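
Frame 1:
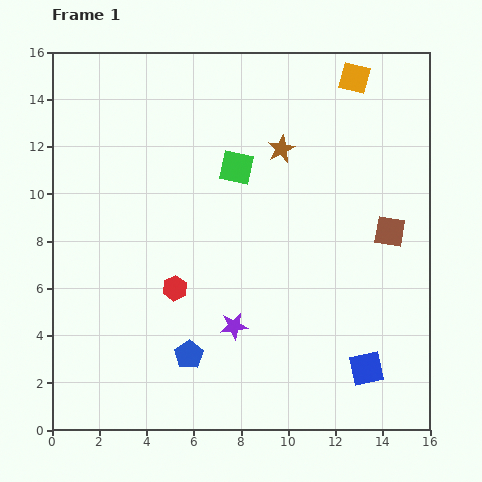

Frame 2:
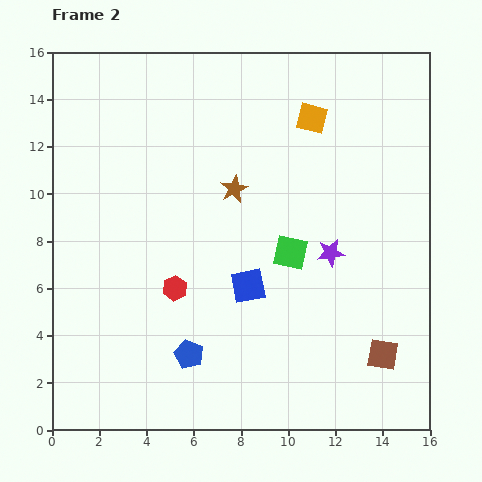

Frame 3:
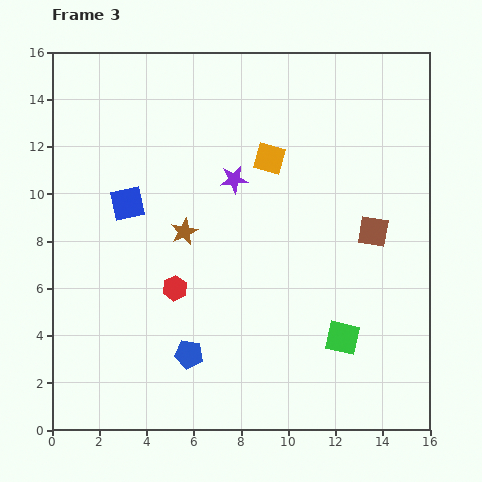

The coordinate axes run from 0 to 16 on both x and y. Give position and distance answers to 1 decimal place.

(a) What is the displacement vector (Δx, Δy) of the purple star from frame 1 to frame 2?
(4.1, 3.1)

The purple star was at (7.7, 4.4) in frame 1 and (11.8, 7.5) in frame 2.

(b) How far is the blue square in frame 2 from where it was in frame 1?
6.1

The blue square moved from (13.3, 2.6) to (8.3, 6.1), a distance of √(5.0² + 3.5²) ≈ 6.1.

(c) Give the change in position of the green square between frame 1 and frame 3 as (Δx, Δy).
(4.5, -7.2)

The green square was at (7.8, 11.1) in frame 1 and (12.3, 3.9) in frame 3.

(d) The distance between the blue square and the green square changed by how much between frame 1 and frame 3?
+0.6

Distance in frame 1: 10.1. Distance in frame 3: 10.7.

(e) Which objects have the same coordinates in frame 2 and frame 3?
the blue pentagon, the red hexagon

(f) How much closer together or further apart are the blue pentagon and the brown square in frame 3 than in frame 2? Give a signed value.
+1.2

Distance in frame 2: 8.2. Distance in frame 3: 9.4.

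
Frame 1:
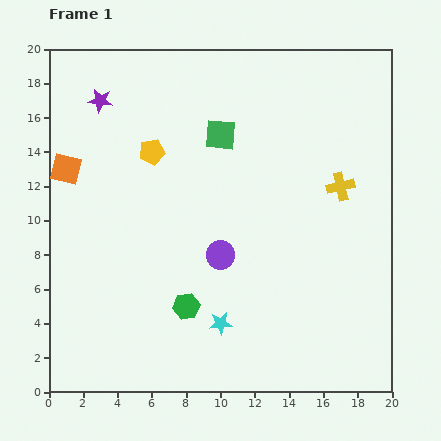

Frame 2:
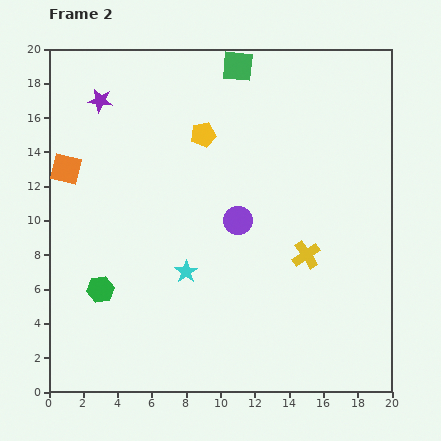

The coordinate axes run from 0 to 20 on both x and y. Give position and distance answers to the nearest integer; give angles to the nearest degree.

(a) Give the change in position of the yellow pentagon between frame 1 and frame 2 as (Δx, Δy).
(3, 1)

The yellow pentagon was at (6, 14) in frame 1 and (9, 15) in frame 2.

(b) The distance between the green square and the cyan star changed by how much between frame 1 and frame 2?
+1

Distance in frame 1: 11. Distance in frame 2: 12.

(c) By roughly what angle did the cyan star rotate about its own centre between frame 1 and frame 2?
30° counter-clockwise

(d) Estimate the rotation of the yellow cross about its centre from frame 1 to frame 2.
21° counter-clockwise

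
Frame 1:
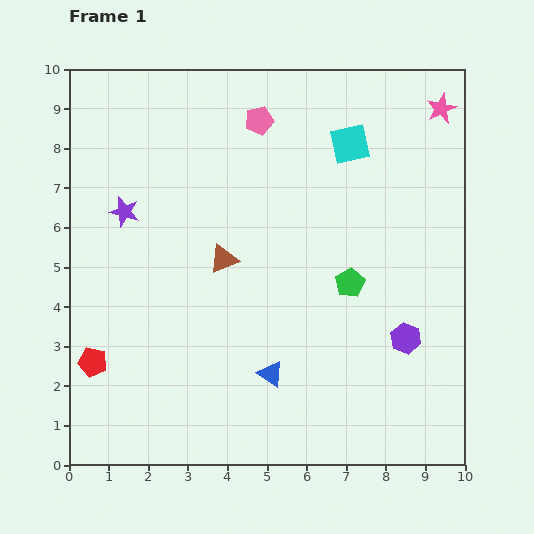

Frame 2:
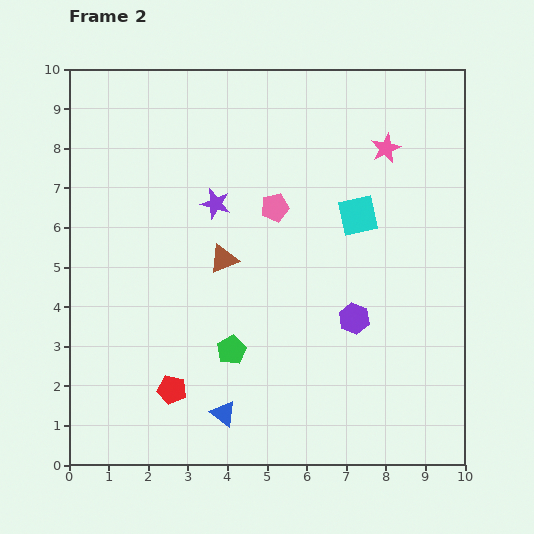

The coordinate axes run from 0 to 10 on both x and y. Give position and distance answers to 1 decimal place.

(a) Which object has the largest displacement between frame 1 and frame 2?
the green pentagon

(moved 3.4; next 2.3)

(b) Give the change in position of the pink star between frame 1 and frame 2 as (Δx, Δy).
(-1.4, -1.0)

The pink star was at (9.4, 9.0) in frame 1 and (8.0, 8.0) in frame 2.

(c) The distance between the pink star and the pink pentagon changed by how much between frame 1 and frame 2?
-1.4

Distance in frame 1: 4.6. Distance in frame 2: 3.2.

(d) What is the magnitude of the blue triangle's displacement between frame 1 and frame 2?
1.6

The blue triangle moved from (5.1, 2.3) to (3.9, 1.3), a distance of √(1.2² + 1.0²) ≈ 1.6.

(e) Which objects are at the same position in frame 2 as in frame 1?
the brown triangle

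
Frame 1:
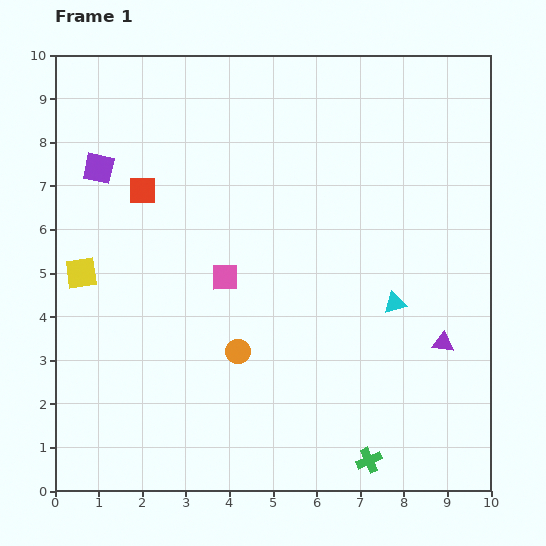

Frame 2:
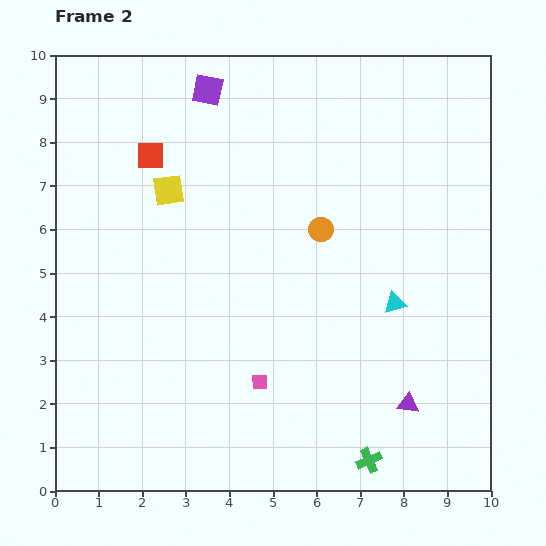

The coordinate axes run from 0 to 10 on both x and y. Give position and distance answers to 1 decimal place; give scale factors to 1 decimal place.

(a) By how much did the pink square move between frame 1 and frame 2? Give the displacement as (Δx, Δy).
(0.8, -2.4)

The pink square was at (3.9, 4.9) in frame 1 and (4.7, 2.5) in frame 2.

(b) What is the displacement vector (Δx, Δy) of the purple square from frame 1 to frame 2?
(2.5, 1.8)

The purple square was at (1.0, 7.4) in frame 1 and (3.5, 9.2) in frame 2.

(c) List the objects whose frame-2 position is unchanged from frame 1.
the cyan triangle, the green cross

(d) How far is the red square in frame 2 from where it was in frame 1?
0.8

The red square moved from (2.0, 6.9) to (2.2, 7.7), a distance of √(0.2² + 0.8²) ≈ 0.8.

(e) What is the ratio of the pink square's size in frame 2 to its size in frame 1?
0.6×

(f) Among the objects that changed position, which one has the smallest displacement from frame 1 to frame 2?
the red square

(moved 0.8)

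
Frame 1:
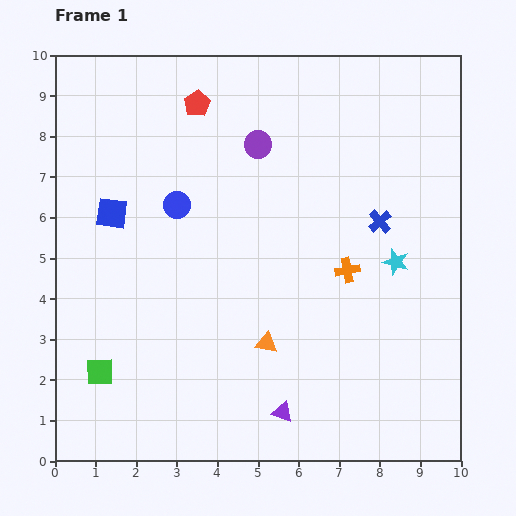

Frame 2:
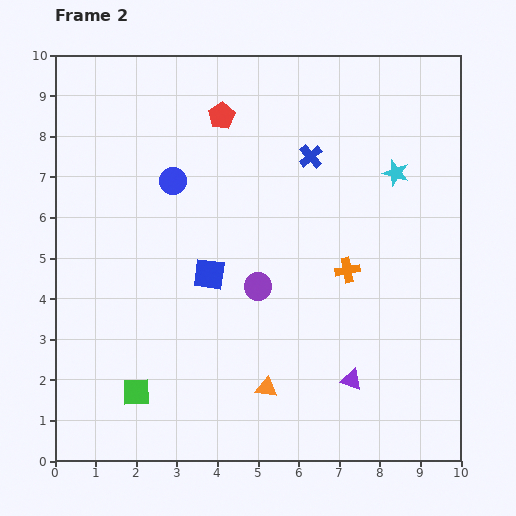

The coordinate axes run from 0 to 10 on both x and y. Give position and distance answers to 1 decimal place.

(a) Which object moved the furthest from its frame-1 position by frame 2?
the purple circle

(moved 3.5; next 2.8)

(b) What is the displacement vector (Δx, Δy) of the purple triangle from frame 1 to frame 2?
(1.7, 0.8)

The purple triangle was at (5.6, 1.2) in frame 1 and (7.3, 2.0) in frame 2.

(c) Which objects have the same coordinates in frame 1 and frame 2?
the orange cross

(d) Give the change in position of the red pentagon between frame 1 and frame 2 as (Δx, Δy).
(0.6, -0.3)

The red pentagon was at (3.5, 8.8) in frame 1 and (4.1, 8.5) in frame 2.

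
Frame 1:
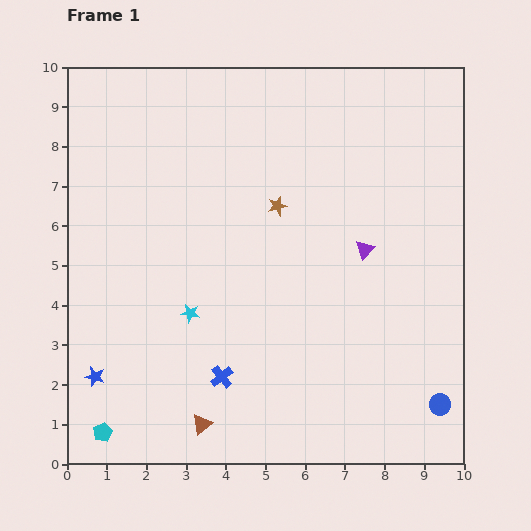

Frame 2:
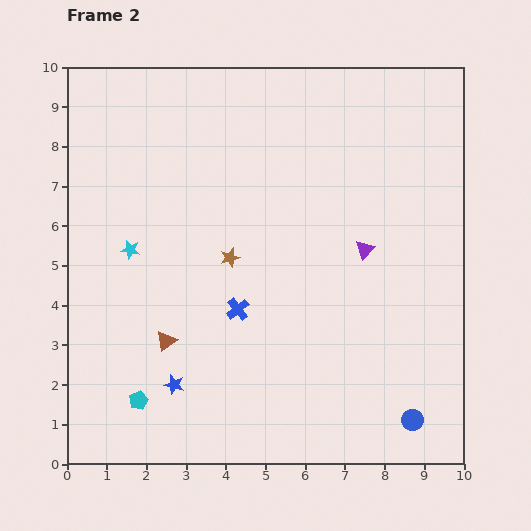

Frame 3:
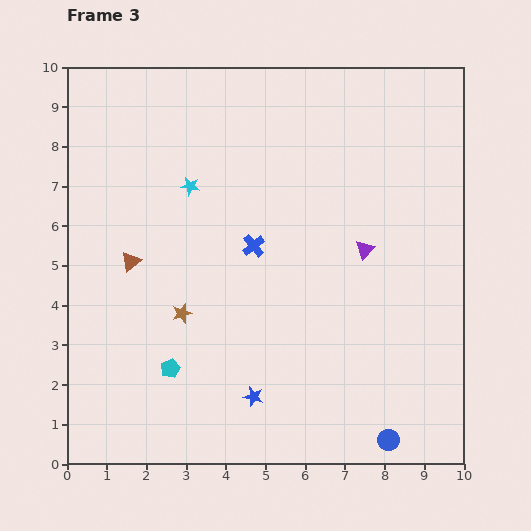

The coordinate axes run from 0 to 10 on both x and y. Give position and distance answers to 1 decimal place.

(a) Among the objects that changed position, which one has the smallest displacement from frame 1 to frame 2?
the blue circle

(moved 0.8)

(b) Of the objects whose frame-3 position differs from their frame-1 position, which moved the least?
the blue circle

(moved 1.6)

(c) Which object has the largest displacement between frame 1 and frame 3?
the brown triangle

(moved 4.5; next 4.0)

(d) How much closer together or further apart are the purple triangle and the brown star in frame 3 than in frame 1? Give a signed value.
+2.4

Distance in frame 1: 2.5. Distance in frame 3: 4.9.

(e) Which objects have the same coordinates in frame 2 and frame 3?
the purple triangle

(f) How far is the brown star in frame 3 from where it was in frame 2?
1.8

The brown star moved from (4.1, 5.2) to (2.9, 3.8), a distance of √(1.2² + 1.4²) ≈ 1.8.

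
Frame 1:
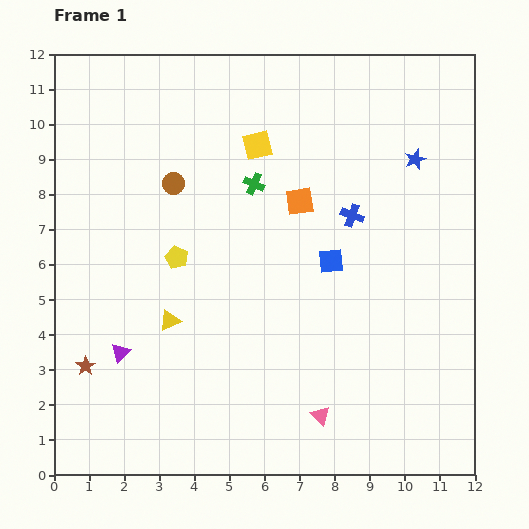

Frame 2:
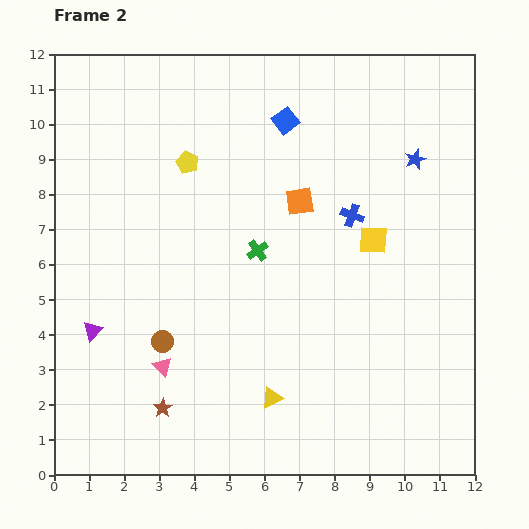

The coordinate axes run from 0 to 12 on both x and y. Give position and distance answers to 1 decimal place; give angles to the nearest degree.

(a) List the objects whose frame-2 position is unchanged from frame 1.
the blue star, the orange square, the blue cross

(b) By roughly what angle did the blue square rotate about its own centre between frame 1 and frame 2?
32° counter-clockwise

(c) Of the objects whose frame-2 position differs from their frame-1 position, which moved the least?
the purple triangle

(moved 1.0)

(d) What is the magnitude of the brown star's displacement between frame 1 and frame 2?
2.5

The brown star moved from (0.9, 3.1) to (3.1, 1.9), a distance of √(2.2² + 1.2²) ≈ 2.5.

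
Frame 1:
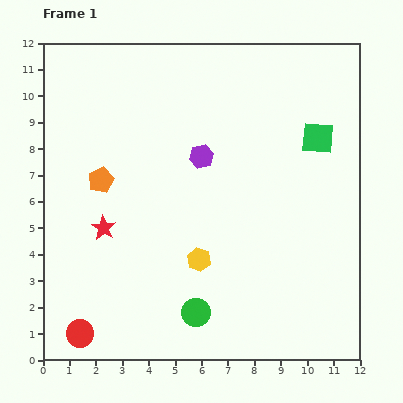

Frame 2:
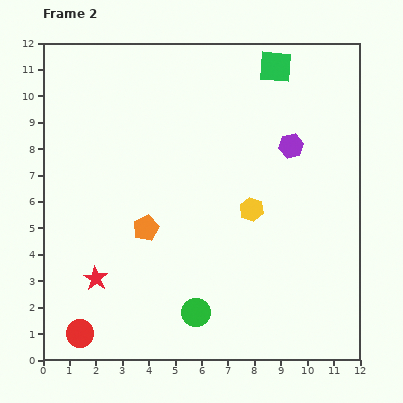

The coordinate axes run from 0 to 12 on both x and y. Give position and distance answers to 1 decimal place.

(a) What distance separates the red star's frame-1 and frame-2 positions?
1.9

The red star moved from (2.3, 5.0) to (2.0, 3.1), a distance of √(0.3² + 1.9²) ≈ 1.9.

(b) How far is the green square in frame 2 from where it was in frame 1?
3.1

The green square moved from (10.4, 8.4) to (8.8, 11.1), a distance of √(1.6² + 2.7²) ≈ 3.1.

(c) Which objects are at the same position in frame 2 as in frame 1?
the green circle, the red circle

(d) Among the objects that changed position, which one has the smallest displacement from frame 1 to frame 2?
the red star

(moved 1.9)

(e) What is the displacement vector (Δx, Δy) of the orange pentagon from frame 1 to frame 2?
(1.7, -1.8)

The orange pentagon was at (2.2, 6.8) in frame 1 and (3.9, 5.0) in frame 2.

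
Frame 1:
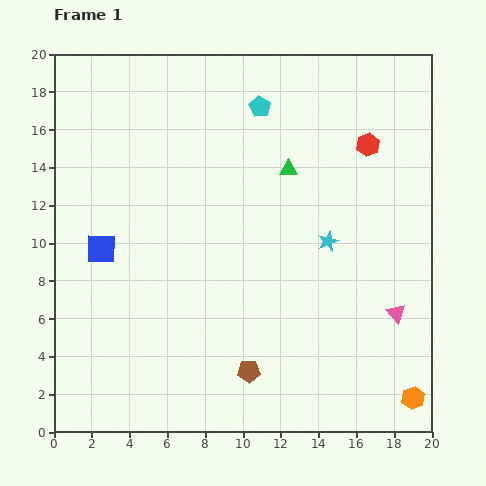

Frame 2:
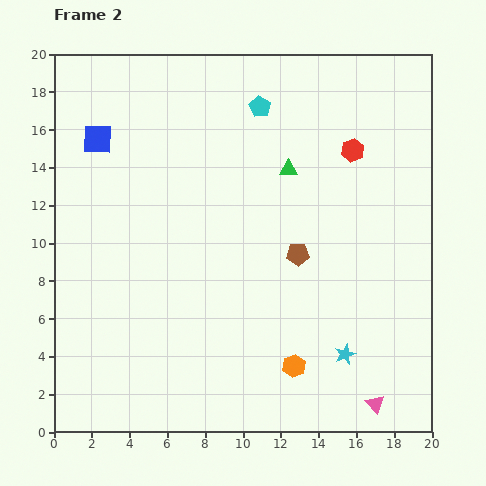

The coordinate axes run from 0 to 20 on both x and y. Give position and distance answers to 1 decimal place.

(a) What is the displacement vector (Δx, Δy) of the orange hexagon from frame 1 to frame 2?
(-6.3, 1.7)

The orange hexagon was at (19.0, 1.8) in frame 1 and (12.7, 3.5) in frame 2.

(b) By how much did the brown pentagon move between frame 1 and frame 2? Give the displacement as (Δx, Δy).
(2.6, 6.2)

The brown pentagon was at (10.3, 3.2) in frame 1 and (12.9, 9.4) in frame 2.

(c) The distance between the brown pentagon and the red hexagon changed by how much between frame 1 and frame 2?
-7.4

Distance in frame 1: 13.6. Distance in frame 2: 6.2.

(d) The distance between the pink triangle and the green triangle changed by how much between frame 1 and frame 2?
+3.7

Distance in frame 1: 9.5. Distance in frame 2: 13.2.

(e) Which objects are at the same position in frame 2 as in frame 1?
the green triangle, the cyan pentagon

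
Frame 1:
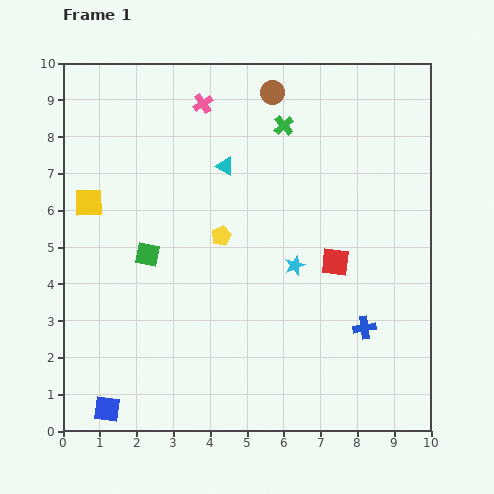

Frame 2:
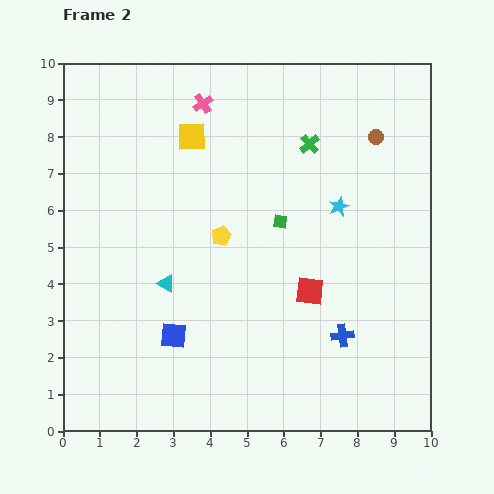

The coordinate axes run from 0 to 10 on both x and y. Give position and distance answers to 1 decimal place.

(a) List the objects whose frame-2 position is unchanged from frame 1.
the yellow pentagon, the pink cross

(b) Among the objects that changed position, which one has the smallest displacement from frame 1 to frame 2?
the blue cross

(moved 0.6)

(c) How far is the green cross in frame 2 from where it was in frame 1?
0.9

The green cross moved from (6.0, 8.3) to (6.7, 7.8), a distance of √(0.7² + 0.5²) ≈ 0.9.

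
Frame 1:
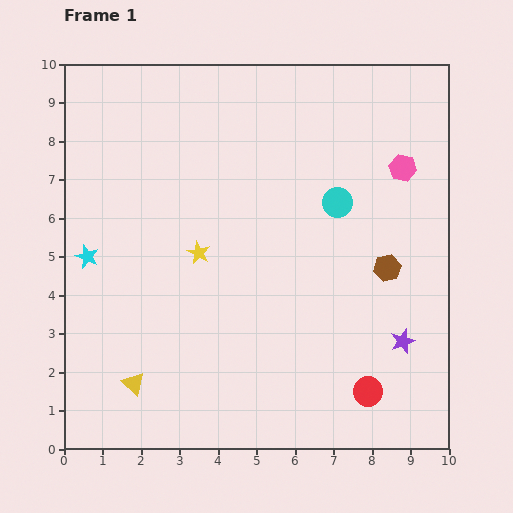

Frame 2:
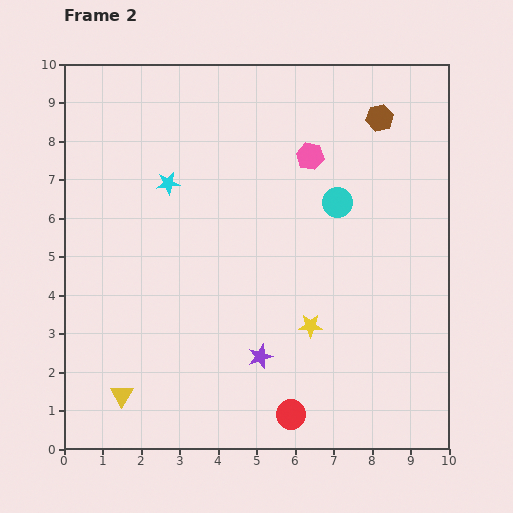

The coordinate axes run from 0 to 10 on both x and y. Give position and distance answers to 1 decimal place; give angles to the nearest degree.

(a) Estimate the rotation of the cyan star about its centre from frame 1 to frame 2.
29° counter-clockwise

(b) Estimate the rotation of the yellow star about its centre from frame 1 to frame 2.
26° counter-clockwise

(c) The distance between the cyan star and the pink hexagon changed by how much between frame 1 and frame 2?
-4.7

Distance in frame 1: 8.5. Distance in frame 2: 3.8.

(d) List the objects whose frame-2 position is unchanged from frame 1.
the cyan circle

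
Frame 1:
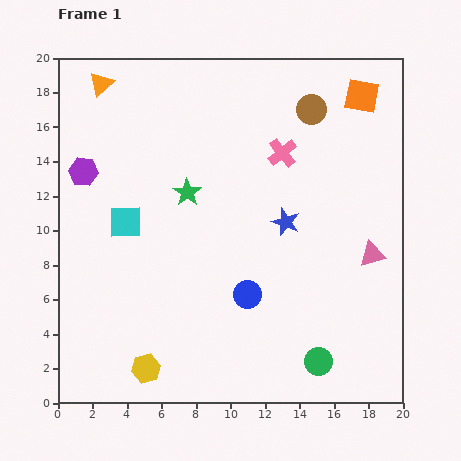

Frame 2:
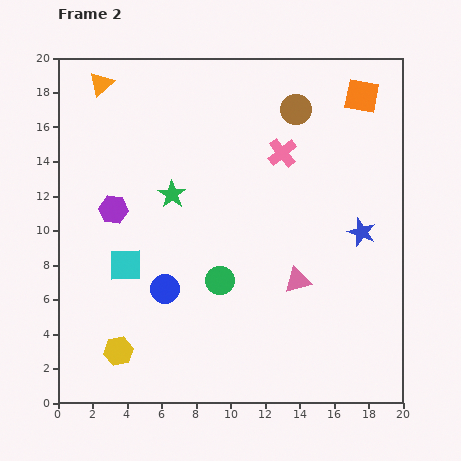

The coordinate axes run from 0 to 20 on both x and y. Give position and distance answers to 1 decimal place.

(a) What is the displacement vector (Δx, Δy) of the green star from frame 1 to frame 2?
(-0.9, -0.1)

The green star was at (7.5, 12.2) in frame 1 and (6.6, 12.1) in frame 2.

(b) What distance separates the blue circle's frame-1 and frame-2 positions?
4.8

The blue circle moved from (11.0, 6.3) to (6.2, 6.6), a distance of √(4.8² + 0.3²) ≈ 4.8.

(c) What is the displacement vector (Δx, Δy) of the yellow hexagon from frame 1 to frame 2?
(-1.6, 1.0)

The yellow hexagon was at (5.1, 2.0) in frame 1 and (3.5, 3.0) in frame 2.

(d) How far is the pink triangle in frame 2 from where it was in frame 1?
4.6

The pink triangle moved from (18.2, 8.6) to (13.9, 7.1), a distance of √(4.3² + 1.5²) ≈ 4.6.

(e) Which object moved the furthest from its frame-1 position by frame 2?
the green circle

(moved 7.4; next 4.8)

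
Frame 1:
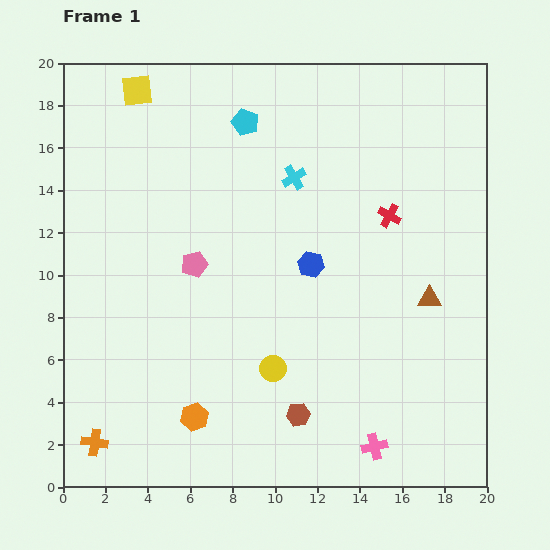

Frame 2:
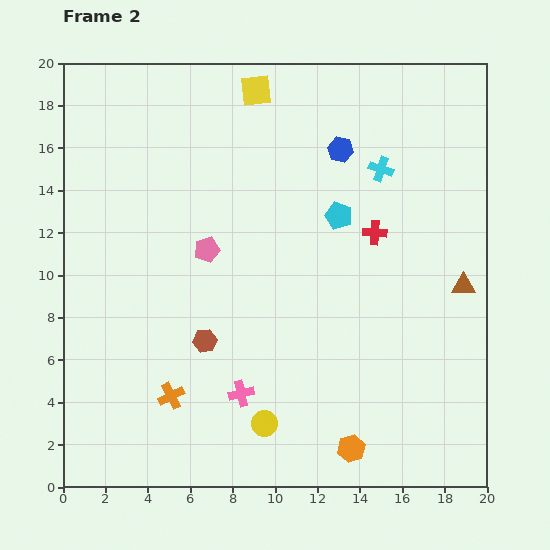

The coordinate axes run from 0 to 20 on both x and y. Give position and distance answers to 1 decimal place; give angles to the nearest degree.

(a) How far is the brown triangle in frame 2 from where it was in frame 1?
1.7

The brown triangle moved from (17.3, 8.9) to (18.9, 9.5), a distance of √(1.6² + 0.6²) ≈ 1.7.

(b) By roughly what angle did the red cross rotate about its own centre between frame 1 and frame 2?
25° counter-clockwise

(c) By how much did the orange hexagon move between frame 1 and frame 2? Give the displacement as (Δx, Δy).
(7.4, -1.5)

The orange hexagon was at (6.2, 3.3) in frame 1 and (13.6, 1.8) in frame 2.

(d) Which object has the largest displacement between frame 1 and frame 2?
the orange hexagon

(moved 7.6; next 6.8)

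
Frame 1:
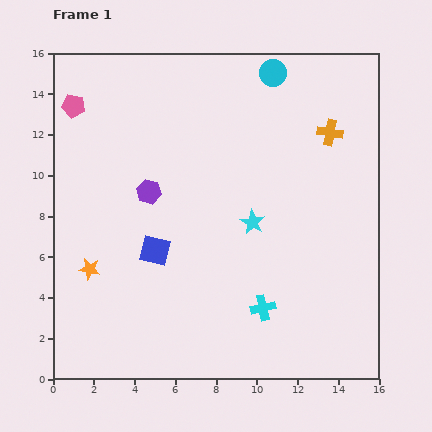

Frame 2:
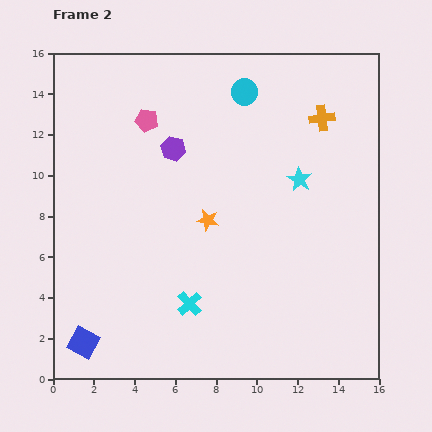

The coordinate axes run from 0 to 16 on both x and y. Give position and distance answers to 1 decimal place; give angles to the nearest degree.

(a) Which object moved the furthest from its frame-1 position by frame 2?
the orange star

(moved 6.3; next 5.7)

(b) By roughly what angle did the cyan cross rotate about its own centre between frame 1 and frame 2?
29° counter-clockwise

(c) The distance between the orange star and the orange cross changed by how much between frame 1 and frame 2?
-6.1

Distance in frame 1: 13.6. Distance in frame 2: 7.5.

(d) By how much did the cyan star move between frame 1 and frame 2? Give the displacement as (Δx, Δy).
(2.3, 2.1)

The cyan star was at (9.8, 7.7) in frame 1 and (12.1, 9.8) in frame 2.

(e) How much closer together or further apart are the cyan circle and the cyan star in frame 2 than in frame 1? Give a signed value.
-2.3

Distance in frame 1: 7.4. Distance in frame 2: 5.1.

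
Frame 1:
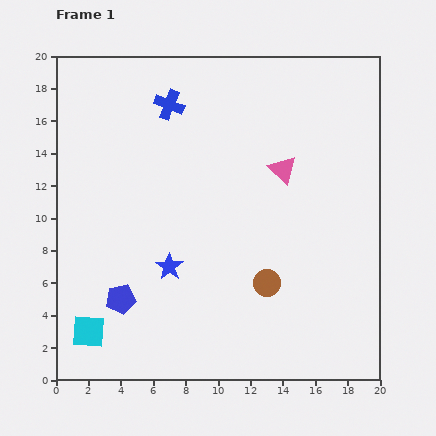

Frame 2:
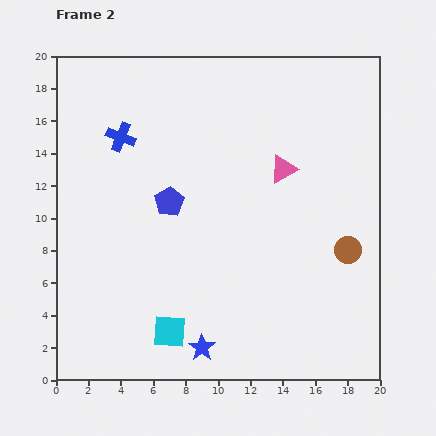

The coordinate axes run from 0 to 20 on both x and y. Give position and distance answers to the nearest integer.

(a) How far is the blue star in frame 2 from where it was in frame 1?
5

The blue star moved from (7, 7) to (9, 2), a distance of √(2² + 5²) ≈ 5.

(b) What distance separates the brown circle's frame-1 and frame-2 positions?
5

The brown circle moved from (13, 6) to (18, 8), a distance of √(5² + 2²) ≈ 5.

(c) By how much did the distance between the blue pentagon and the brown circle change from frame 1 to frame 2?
+2

Distance in frame 1: 9. Distance in frame 2: 11.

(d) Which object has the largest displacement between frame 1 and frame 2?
the blue pentagon

(moved 7; next 5)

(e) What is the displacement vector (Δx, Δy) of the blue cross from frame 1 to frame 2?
(-3, -2)

The blue cross was at (7, 17) in frame 1 and (4, 15) in frame 2.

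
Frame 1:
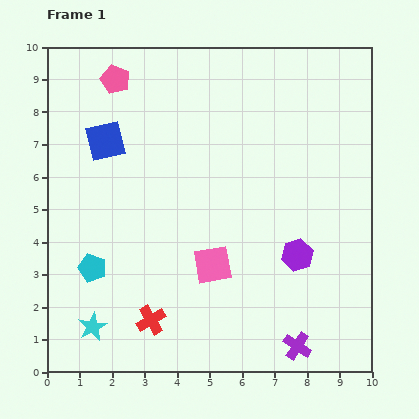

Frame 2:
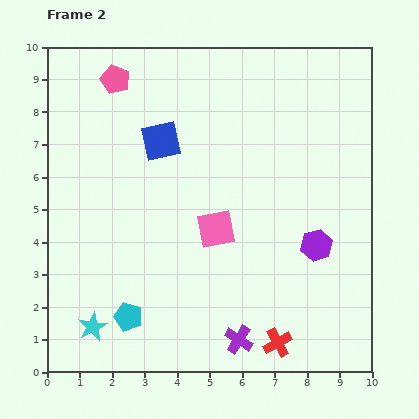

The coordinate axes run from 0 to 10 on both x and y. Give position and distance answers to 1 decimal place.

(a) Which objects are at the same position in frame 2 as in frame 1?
the cyan star, the pink pentagon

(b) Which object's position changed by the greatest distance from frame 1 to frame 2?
the red cross

(moved 4.0; next 1.9)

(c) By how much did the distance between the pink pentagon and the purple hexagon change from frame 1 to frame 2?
+0.2

Distance in frame 1: 7.8. Distance in frame 2: 8.0.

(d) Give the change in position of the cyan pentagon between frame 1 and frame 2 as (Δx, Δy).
(1.1, -1.5)

The cyan pentagon was at (1.4, 3.2) in frame 1 and (2.5, 1.7) in frame 2.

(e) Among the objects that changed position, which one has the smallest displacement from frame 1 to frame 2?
the purple hexagon

(moved 0.7)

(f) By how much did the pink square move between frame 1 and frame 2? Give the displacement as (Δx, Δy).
(0.1, 1.1)

The pink square was at (5.1, 3.3) in frame 1 and (5.2, 4.4) in frame 2.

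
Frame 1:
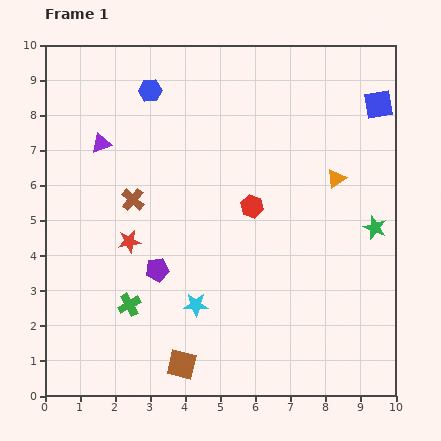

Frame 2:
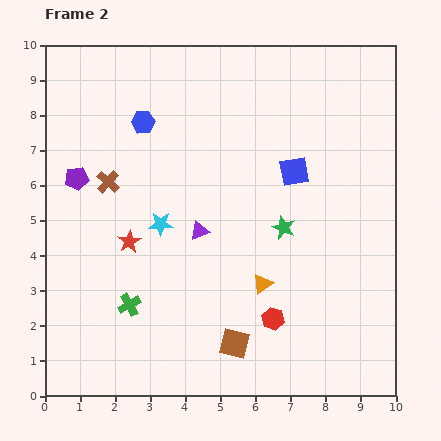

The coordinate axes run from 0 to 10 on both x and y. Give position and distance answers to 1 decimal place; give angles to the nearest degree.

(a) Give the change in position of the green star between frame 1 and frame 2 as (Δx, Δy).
(-2.6, 0.0)

The green star was at (9.4, 4.8) in frame 1 and (6.8, 4.8) in frame 2.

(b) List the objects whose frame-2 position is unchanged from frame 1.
the green cross, the red star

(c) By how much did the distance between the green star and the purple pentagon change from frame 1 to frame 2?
-0.2

Distance in frame 1: 6.3. Distance in frame 2: 6.1.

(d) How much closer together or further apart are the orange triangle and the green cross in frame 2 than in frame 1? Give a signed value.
-3.1

Distance in frame 1: 6.9. Distance in frame 2: 3.8.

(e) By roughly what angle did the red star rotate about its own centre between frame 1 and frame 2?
22° counter-clockwise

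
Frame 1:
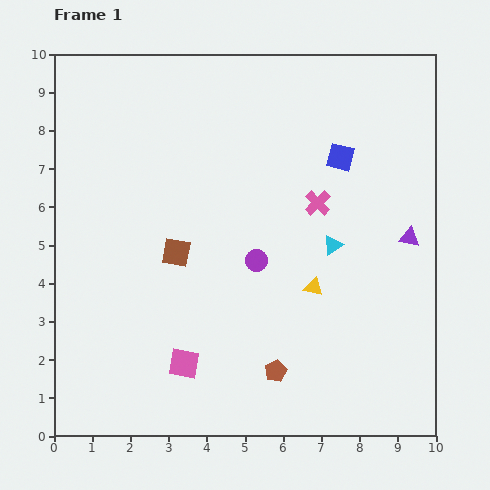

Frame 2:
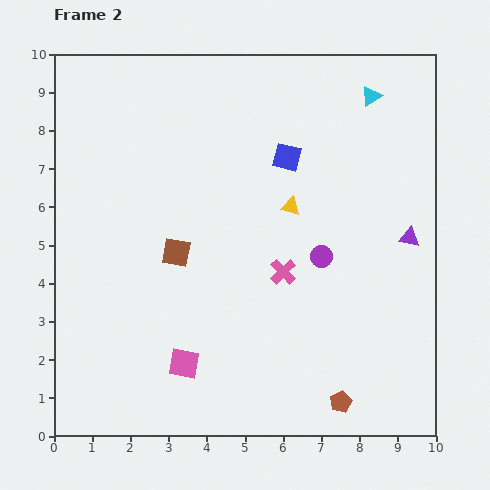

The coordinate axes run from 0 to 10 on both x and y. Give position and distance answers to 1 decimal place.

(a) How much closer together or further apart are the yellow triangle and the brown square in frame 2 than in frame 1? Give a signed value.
-0.5

Distance in frame 1: 3.7. Distance in frame 2: 3.2.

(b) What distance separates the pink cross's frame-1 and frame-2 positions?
2.0

The pink cross moved from (6.9, 6.1) to (6.0, 4.3), a distance of √(0.9² + 1.8²) ≈ 2.0.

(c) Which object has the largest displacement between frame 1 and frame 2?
the cyan triangle

(moved 4.0; next 2.2)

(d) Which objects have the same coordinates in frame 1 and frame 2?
the pink square, the purple triangle, the brown square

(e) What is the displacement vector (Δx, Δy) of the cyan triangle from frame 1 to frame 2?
(1.0, 3.9)

The cyan triangle was at (7.3, 5.0) in frame 1 and (8.3, 8.9) in frame 2.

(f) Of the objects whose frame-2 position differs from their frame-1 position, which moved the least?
the blue square

(moved 1.4)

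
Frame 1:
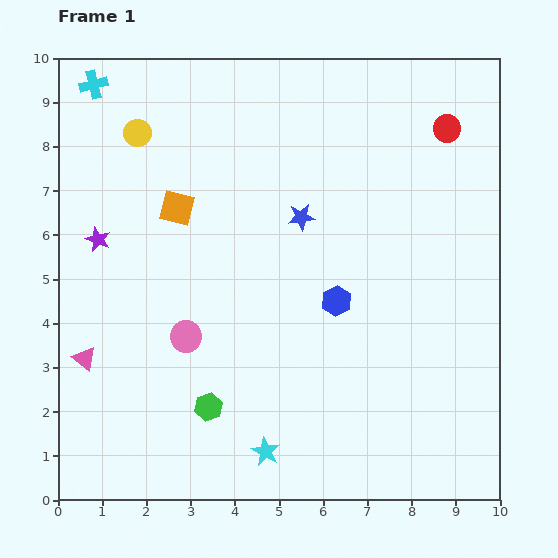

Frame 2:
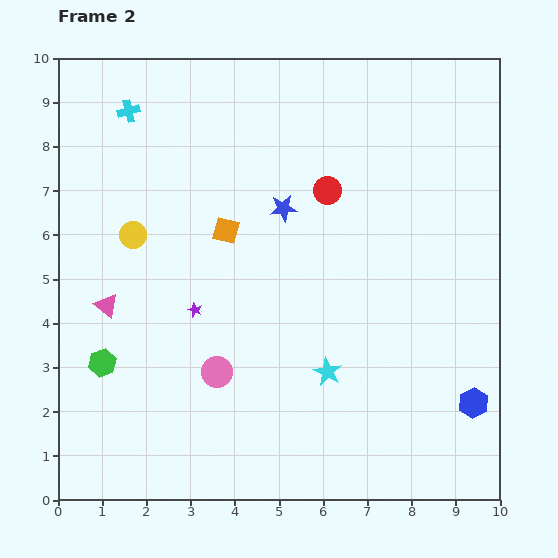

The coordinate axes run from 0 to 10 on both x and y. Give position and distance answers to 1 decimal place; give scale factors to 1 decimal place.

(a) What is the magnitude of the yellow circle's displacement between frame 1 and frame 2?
2.3

The yellow circle moved from (1.8, 8.3) to (1.7, 6.0), a distance of √(0.1² + 2.3²) ≈ 2.3.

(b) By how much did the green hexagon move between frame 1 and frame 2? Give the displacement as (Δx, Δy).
(-2.4, 1.0)

The green hexagon was at (3.4, 2.1) in frame 1 and (1.0, 3.1) in frame 2.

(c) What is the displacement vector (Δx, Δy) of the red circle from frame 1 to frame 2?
(-2.7, -1.4)

The red circle was at (8.8, 8.4) in frame 1 and (6.1, 7.0) in frame 2.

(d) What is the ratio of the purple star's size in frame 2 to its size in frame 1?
0.6×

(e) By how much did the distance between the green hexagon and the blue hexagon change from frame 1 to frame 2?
+4.6

Distance in frame 1: 3.8. Distance in frame 2: 8.4.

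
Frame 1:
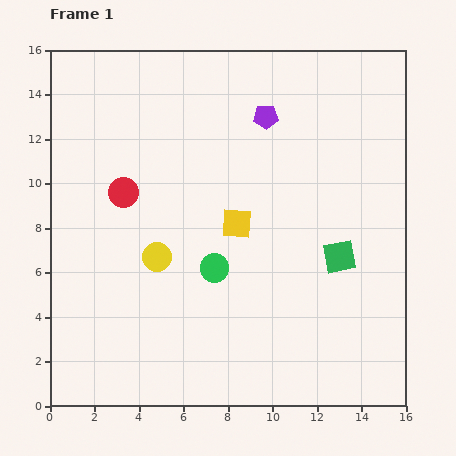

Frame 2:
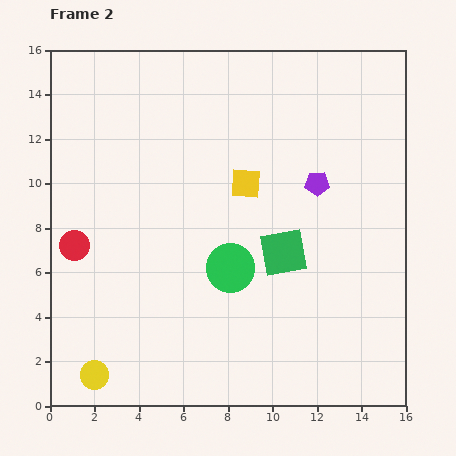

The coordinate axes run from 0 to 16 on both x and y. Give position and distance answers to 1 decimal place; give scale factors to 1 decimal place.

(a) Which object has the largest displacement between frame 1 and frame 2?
the yellow circle

(moved 6.0; next 3.8)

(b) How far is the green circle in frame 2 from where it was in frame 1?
0.7

The green circle moved from (7.4, 6.2) to (8.1, 6.2), a distance of √(0.7² + 0.0²) ≈ 0.7.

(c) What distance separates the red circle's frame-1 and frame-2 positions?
3.3

The red circle moved from (3.3, 9.6) to (1.1, 7.2), a distance of √(2.2² + 2.4²) ≈ 3.3.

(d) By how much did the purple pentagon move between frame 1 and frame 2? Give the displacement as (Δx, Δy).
(2.3, -3.0)

The purple pentagon was at (9.7, 13.0) in frame 1 and (12.0, 10.0) in frame 2.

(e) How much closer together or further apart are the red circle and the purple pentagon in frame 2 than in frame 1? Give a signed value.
+4.1

Distance in frame 1: 7.2. Distance in frame 2: 11.3.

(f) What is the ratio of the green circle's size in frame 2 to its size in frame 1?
1.7×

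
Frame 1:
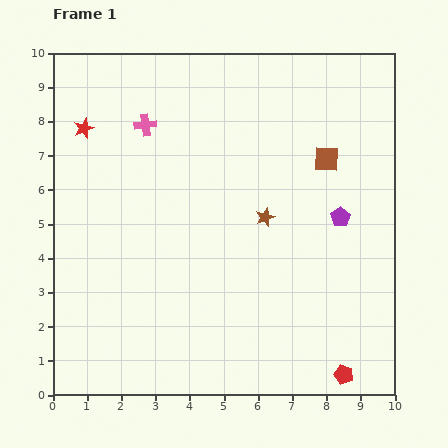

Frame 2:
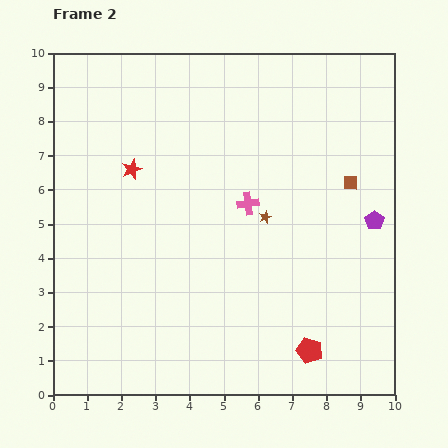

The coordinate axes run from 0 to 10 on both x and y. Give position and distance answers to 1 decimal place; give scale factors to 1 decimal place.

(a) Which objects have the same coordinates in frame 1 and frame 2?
the brown star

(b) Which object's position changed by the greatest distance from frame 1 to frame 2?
the pink cross

(moved 3.8; next 1.8)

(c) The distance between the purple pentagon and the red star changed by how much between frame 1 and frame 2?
-0.6

Distance in frame 1: 7.9. Distance in frame 2: 7.3.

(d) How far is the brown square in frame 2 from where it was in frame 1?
1.0

The brown square moved from (8.0, 6.9) to (8.7, 6.2), a distance of √(0.7² + 0.7²) ≈ 1.0.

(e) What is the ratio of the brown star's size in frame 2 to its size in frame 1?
0.6×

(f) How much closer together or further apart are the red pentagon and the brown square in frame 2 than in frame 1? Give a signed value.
-1.3

Distance in frame 1: 6.3. Distance in frame 2: 5.0.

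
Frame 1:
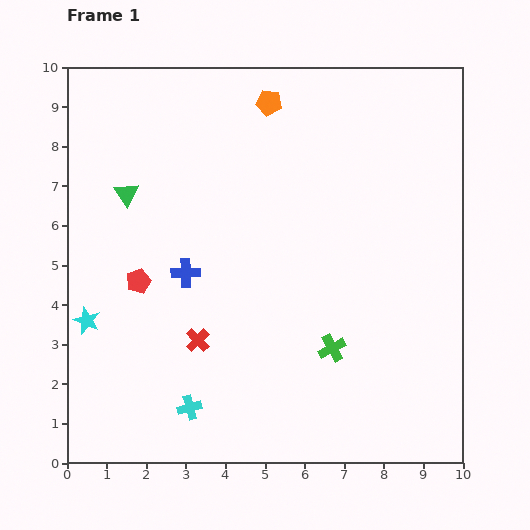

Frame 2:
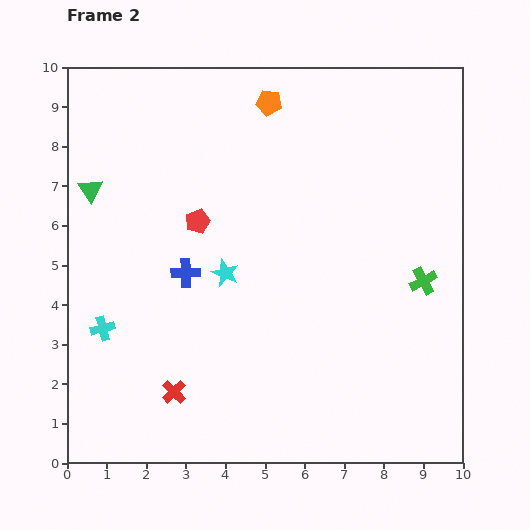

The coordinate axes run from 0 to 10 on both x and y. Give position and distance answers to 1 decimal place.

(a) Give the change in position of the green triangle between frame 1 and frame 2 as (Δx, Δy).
(-0.9, 0.1)

The green triangle was at (1.5, 6.8) in frame 1 and (0.6, 6.9) in frame 2.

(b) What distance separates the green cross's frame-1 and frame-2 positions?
2.9

The green cross moved from (6.7, 2.9) to (9.0, 4.6), a distance of √(2.3² + 1.7²) ≈ 2.9.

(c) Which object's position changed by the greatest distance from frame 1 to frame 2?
the cyan star

(moved 3.7; next 3.0)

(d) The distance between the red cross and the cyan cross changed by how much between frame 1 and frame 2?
+0.7

Distance in frame 1: 1.7. Distance in frame 2: 2.4.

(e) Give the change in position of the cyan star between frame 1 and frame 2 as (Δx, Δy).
(3.5, 1.2)

The cyan star was at (0.5, 3.6) in frame 1 and (4.0, 4.8) in frame 2.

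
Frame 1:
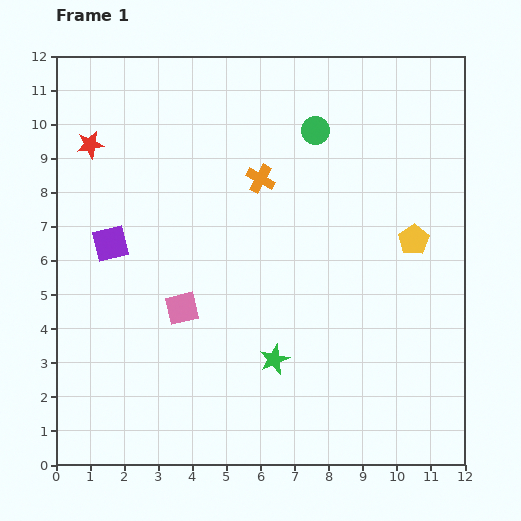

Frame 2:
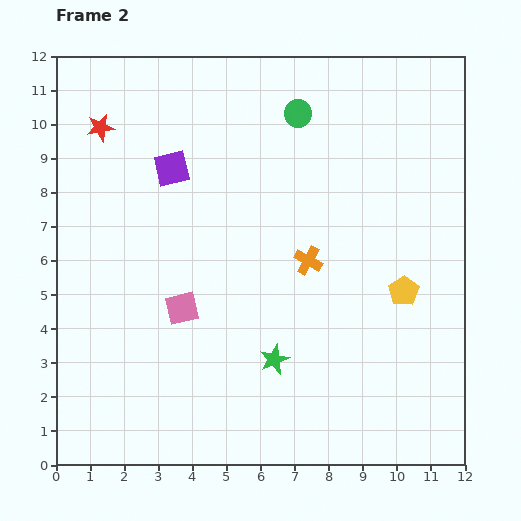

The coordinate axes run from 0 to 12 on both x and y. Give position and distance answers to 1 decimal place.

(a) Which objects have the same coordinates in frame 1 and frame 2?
the pink square, the green star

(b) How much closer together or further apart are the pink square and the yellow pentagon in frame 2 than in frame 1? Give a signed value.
-0.6

Distance in frame 1: 7.1. Distance in frame 2: 6.5.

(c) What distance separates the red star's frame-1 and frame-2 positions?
0.6

The red star moved from (1.0, 9.4) to (1.3, 9.9), a distance of √(0.3² + 0.5²) ≈ 0.6.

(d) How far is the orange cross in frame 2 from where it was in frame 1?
2.8

The orange cross moved from (6.0, 8.4) to (7.4, 6.0), a distance of √(1.4² + 2.4²) ≈ 2.8.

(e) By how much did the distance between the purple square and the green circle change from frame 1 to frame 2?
-2.8

Distance in frame 1: 6.8. Distance in frame 2: 4.0.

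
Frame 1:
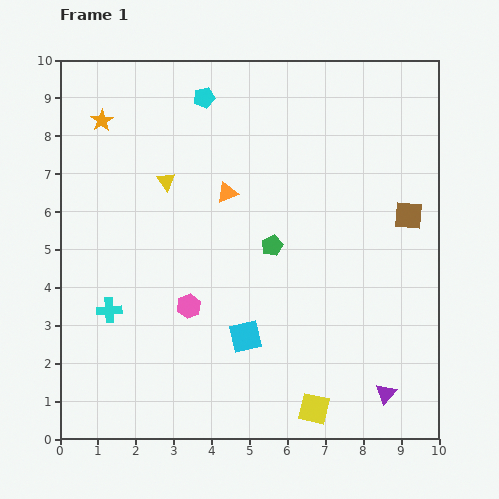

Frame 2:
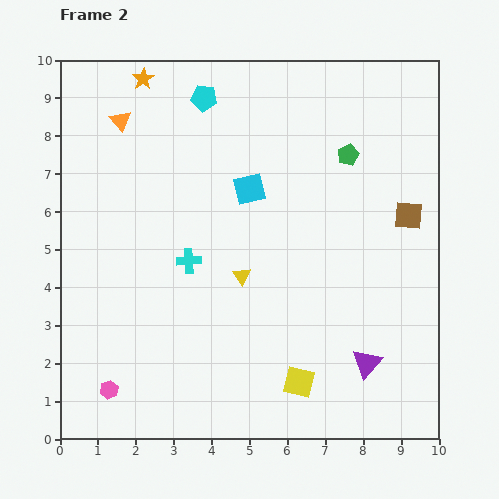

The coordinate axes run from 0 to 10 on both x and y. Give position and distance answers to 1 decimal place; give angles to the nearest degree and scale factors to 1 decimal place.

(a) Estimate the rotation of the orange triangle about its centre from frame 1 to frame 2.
48° counter-clockwise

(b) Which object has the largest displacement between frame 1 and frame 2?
the cyan square

(moved 3.9; next 3.4)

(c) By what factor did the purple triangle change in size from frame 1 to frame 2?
1.4×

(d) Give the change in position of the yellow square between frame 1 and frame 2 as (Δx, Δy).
(-0.4, 0.7)

The yellow square was at (6.7, 0.8) in frame 1 and (6.3, 1.5) in frame 2.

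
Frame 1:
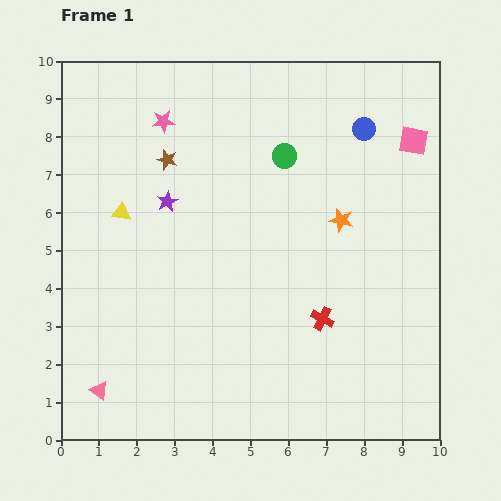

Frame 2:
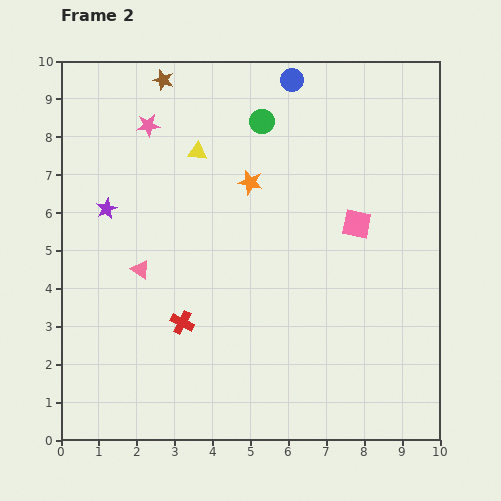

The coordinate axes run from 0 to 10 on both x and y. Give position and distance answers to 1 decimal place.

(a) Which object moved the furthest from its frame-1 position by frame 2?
the red cross

(moved 3.7; next 3.4)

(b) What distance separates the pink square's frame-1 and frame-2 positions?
2.7

The pink square moved from (9.3, 7.9) to (7.8, 5.7), a distance of √(1.5² + 2.2²) ≈ 2.7.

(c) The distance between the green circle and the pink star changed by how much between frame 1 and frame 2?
-0.3

Distance in frame 1: 3.3. Distance in frame 2: 3.0.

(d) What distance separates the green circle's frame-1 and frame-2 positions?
1.1

The green circle moved from (5.9, 7.5) to (5.3, 8.4), a distance of √(0.6² + 0.9²) ≈ 1.1.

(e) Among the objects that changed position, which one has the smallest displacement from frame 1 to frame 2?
the pink star

(moved 0.4)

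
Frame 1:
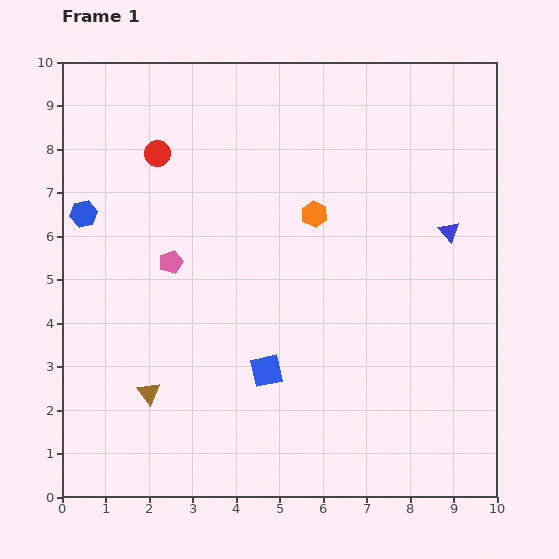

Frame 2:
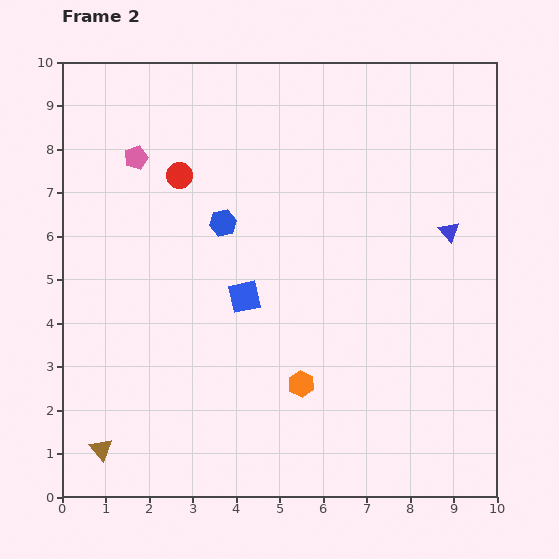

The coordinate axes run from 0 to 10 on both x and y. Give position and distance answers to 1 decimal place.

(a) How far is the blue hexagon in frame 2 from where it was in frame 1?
3.2

The blue hexagon moved from (0.5, 6.5) to (3.7, 6.3), a distance of √(3.2² + 0.2²) ≈ 3.2.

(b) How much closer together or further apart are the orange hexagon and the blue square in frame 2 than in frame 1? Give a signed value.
-1.4

Distance in frame 1: 3.8. Distance in frame 2: 2.4.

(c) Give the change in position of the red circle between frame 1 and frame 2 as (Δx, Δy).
(0.5, -0.5)

The red circle was at (2.2, 7.9) in frame 1 and (2.7, 7.4) in frame 2.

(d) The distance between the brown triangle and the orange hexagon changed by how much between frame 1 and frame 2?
-0.8

Distance in frame 1: 5.6. Distance in frame 2: 4.8.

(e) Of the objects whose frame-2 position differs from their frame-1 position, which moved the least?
the red circle

(moved 0.7)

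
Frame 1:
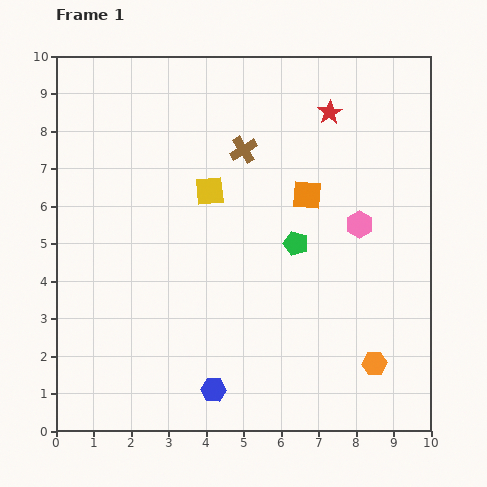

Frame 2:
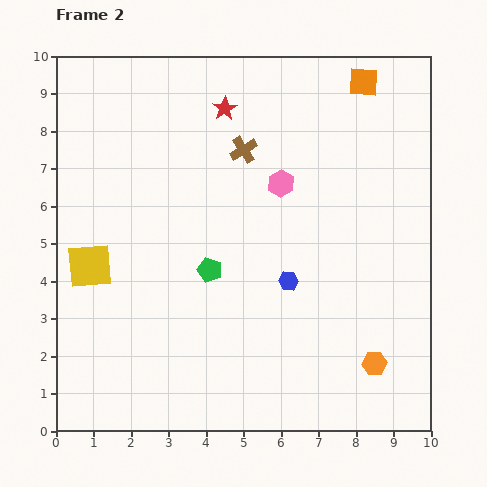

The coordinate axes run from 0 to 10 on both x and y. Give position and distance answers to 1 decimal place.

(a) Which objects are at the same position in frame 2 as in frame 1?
the brown cross, the orange hexagon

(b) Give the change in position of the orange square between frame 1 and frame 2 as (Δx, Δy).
(1.5, 3.0)

The orange square was at (6.7, 6.3) in frame 1 and (8.2, 9.3) in frame 2.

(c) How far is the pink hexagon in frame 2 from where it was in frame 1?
2.4

The pink hexagon moved from (8.1, 5.5) to (6.0, 6.6), a distance of √(2.1² + 1.1²) ≈ 2.4.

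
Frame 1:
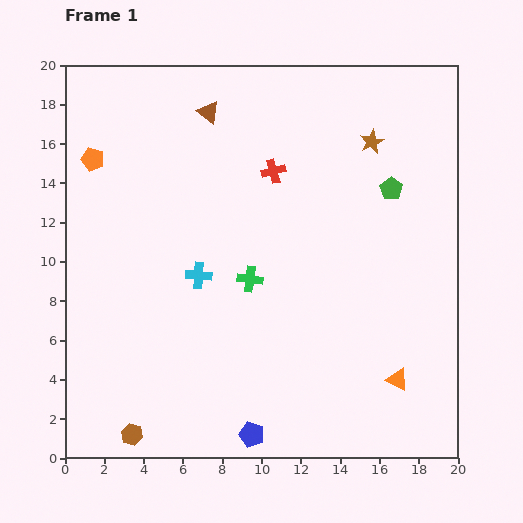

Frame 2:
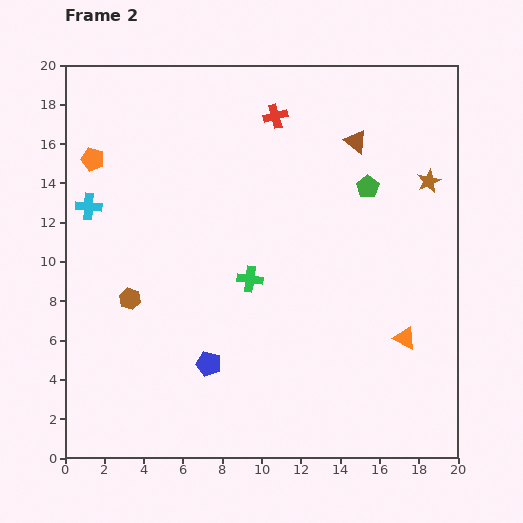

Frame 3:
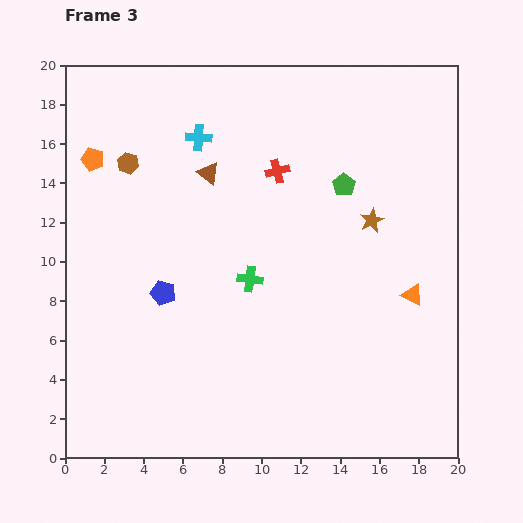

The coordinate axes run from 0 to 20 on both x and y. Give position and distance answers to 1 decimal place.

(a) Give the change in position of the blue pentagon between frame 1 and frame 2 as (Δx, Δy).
(-2.2, 3.6)

The blue pentagon was at (9.5, 1.2) in frame 1 and (7.3, 4.8) in frame 2.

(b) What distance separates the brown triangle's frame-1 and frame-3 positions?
3.1

The brown triangle moved from (7.3, 17.6) to (7.3, 14.5), a distance of √(0.0² + 3.1²) ≈ 3.1.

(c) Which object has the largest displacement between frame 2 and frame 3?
the brown triangle

(moved 7.7; next 6.9)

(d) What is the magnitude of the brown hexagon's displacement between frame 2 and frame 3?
6.9

The brown hexagon moved from (3.3, 8.1) to (3.2, 15.0), a distance of √(0.1² + 6.9²) ≈ 6.9.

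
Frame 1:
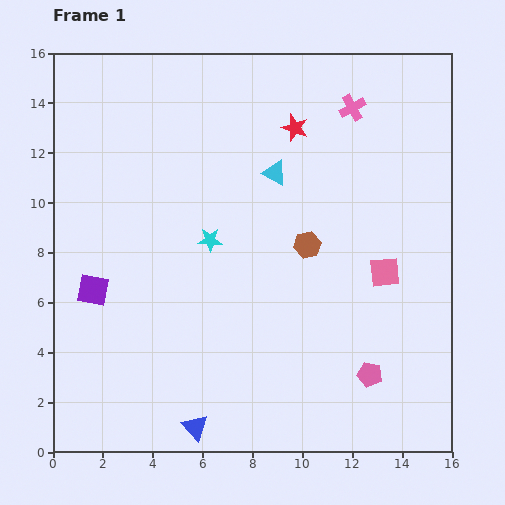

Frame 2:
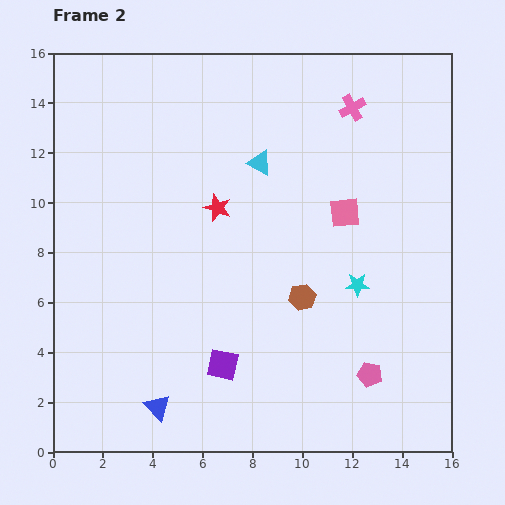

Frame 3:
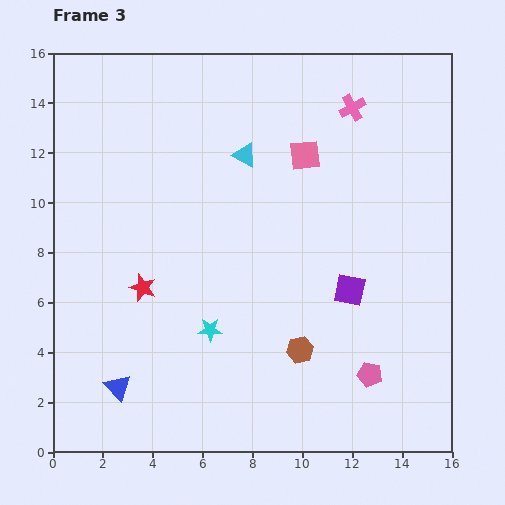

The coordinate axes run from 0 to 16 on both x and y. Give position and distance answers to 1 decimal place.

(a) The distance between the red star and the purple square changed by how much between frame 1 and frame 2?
-4.1

Distance in frame 1: 10.4. Distance in frame 2: 6.3.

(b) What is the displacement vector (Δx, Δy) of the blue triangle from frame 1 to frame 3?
(-3.1, 1.6)

The blue triangle was at (5.7, 1.0) in frame 1 and (2.6, 2.6) in frame 3.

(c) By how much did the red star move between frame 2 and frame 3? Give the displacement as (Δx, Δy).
(-3.0, -3.2)

The red star was at (6.6, 9.8) in frame 2 and (3.6, 6.6) in frame 3.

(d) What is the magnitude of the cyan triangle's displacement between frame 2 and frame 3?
0.7

The cyan triangle moved from (8.3, 11.6) to (7.7, 11.9), a distance of √(0.6² + 0.3²) ≈ 0.7.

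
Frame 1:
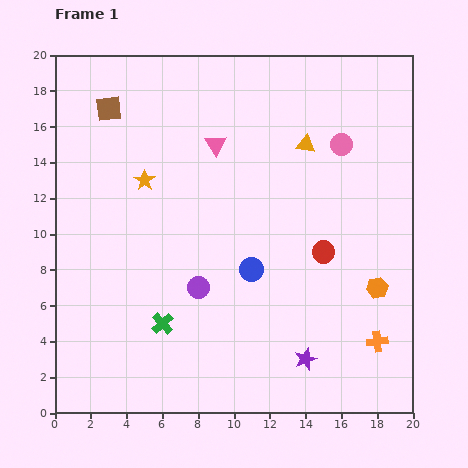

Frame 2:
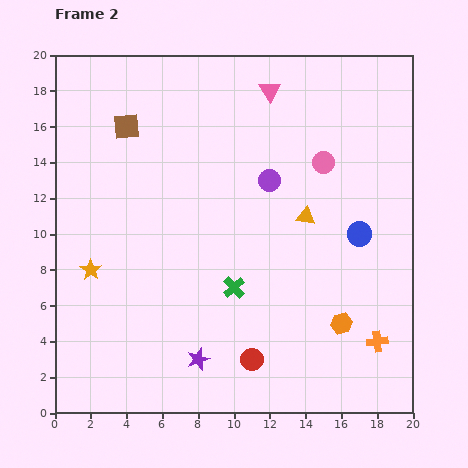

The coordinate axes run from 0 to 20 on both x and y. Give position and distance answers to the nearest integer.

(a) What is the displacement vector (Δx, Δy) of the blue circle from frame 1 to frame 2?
(6, 2)

The blue circle was at (11, 8) in frame 1 and (17, 10) in frame 2.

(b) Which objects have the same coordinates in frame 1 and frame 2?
the orange cross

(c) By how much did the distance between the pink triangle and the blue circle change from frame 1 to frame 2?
+2

Distance in frame 1: 7. Distance in frame 2: 9.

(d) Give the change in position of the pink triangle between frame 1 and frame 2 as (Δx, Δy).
(3, 3)

The pink triangle was at (9, 15) in frame 1 and (12, 18) in frame 2.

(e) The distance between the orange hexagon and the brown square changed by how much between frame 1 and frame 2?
-2

Distance in frame 1: 18. Distance in frame 2: 16.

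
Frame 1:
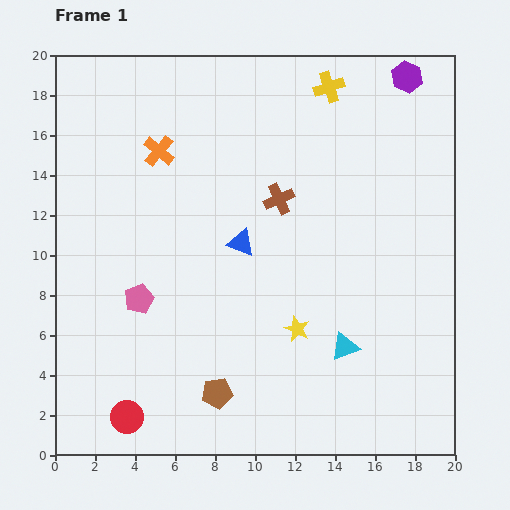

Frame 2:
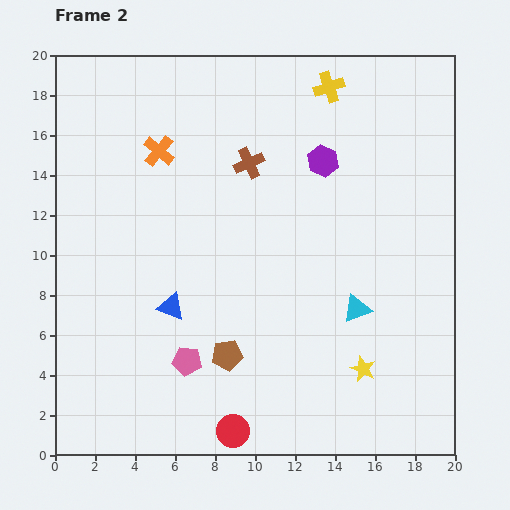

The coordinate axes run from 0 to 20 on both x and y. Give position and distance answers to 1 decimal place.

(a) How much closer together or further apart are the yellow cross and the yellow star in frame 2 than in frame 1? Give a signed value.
+2.0

Distance in frame 1: 12.2. Distance in frame 2: 14.2.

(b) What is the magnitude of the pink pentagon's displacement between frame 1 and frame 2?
3.9

The pink pentagon moved from (4.2, 7.8) to (6.6, 4.7), a distance of √(2.4² + 3.1²) ≈ 3.9.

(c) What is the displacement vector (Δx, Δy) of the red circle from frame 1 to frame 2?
(5.3, -0.7)

The red circle was at (3.6, 1.9) in frame 1 and (8.9, 1.2) in frame 2.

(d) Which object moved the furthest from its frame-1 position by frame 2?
the purple hexagon

(moved 5.9; next 5.3)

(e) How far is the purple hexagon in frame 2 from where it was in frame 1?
5.9

The purple hexagon moved from (17.6, 18.9) to (13.4, 14.7), a distance of √(4.2² + 4.2²) ≈ 5.9.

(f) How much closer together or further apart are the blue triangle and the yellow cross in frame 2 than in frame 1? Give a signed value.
+4.5

Distance in frame 1: 9.0. Distance in frame 2: 13.5.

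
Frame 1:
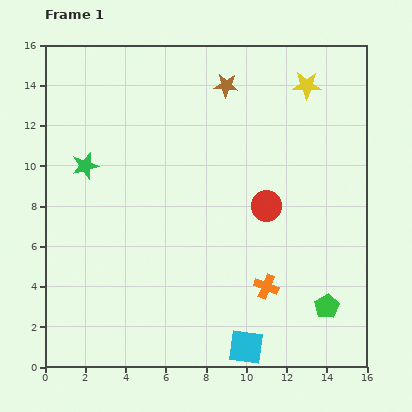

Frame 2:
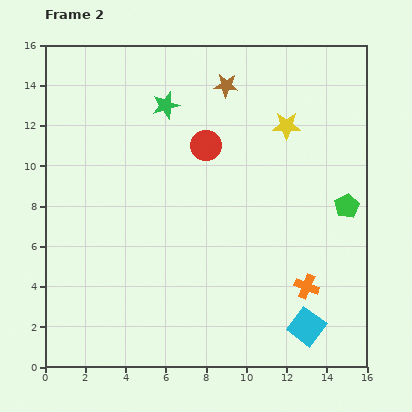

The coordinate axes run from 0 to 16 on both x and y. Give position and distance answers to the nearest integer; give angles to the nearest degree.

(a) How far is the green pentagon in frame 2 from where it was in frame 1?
5

The green pentagon moved from (14, 3) to (15, 8), a distance of √(1² + 5²) ≈ 5.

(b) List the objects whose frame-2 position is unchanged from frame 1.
the brown star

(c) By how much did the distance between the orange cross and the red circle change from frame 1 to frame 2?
+5

Distance in frame 1: 4. Distance in frame 2: 9.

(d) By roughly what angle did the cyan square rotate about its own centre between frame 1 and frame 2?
30° clockwise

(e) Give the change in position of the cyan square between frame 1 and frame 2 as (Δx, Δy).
(3, 1)

The cyan square was at (10, 1) in frame 1 and (13, 2) in frame 2.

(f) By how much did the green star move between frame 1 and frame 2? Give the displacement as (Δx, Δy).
(4, 3)

The green star was at (2, 10) in frame 1 and (6, 13) in frame 2.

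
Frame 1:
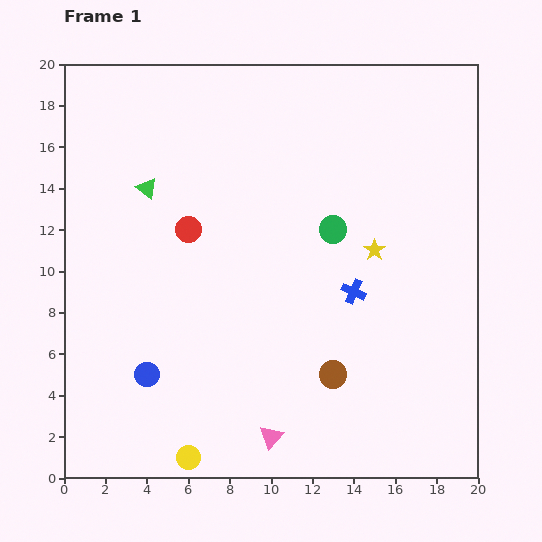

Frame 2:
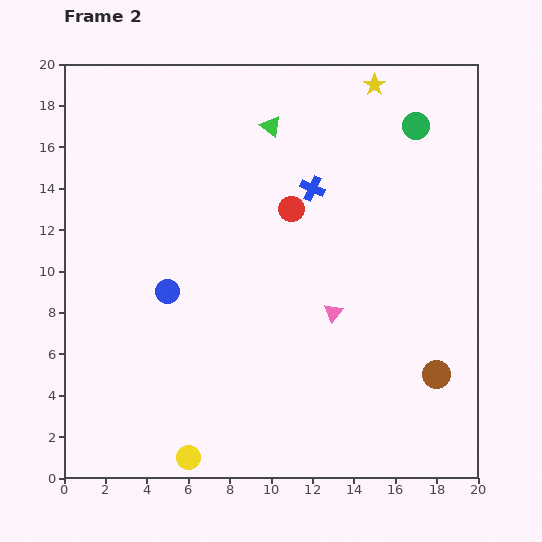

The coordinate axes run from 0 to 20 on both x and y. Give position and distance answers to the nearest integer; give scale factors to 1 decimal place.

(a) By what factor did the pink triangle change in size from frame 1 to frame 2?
0.8×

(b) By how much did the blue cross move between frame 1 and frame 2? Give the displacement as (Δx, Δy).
(-2, 5)

The blue cross was at (14, 9) in frame 1 and (12, 14) in frame 2.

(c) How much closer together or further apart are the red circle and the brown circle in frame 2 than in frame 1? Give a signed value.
+1

Distance in frame 1: 10. Distance in frame 2: 11.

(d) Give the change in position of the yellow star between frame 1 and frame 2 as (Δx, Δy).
(0, 8)

The yellow star was at (15, 11) in frame 1 and (15, 19) in frame 2.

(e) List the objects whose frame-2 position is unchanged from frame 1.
the yellow circle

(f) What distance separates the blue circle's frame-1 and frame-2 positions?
4

The blue circle moved from (4, 5) to (5, 9), a distance of √(1² + 4²) ≈ 4.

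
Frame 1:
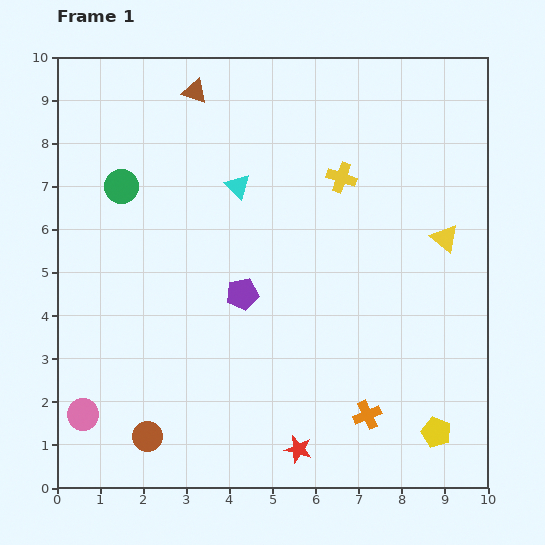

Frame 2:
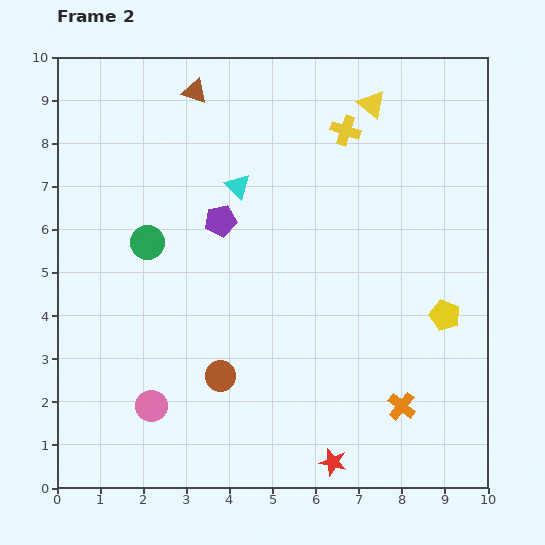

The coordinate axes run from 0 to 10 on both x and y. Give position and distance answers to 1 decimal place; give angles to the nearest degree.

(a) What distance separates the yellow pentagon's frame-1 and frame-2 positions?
2.7

The yellow pentagon moved from (8.8, 1.3) to (9.0, 4.0), a distance of √(0.2² + 2.7²) ≈ 2.7.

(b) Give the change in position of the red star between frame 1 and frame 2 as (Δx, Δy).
(0.8, -0.3)

The red star was at (5.6, 0.9) in frame 1 and (6.4, 0.6) in frame 2.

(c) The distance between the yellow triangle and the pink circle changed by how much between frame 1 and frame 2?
-0.6

Distance in frame 1: 9.3. Distance in frame 2: 8.7.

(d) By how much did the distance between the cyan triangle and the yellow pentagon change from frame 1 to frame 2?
-1.6

Distance in frame 1: 7.3. Distance in frame 2: 5.7.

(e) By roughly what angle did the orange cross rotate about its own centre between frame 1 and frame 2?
28° counter-clockwise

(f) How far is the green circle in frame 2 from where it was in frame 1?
1.4

The green circle moved from (1.5, 7.0) to (2.1, 5.7), a distance of √(0.6² + 1.3²) ≈ 1.4.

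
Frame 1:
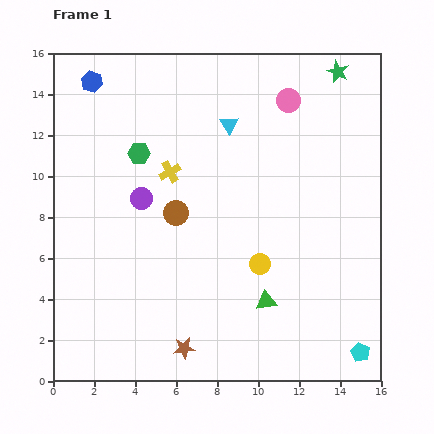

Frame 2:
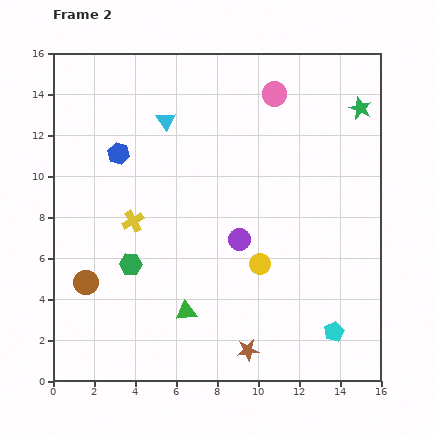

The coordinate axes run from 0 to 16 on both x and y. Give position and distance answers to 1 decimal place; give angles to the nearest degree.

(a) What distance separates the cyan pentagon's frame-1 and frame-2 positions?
1.6

The cyan pentagon moved from (15.0, 1.4) to (13.7, 2.4), a distance of √(1.3² + 1.0²) ≈ 1.6.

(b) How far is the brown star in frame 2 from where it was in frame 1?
3.1

The brown star moved from (6.4, 1.6) to (9.5, 1.5), a distance of √(3.1² + 0.1²) ≈ 3.1.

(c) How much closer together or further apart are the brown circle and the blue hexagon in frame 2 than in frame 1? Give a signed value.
-1.1

Distance in frame 1: 7.6. Distance in frame 2: 6.5.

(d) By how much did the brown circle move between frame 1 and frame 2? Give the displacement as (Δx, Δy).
(-4.4, -3.4)

The brown circle was at (6.0, 8.2) in frame 1 and (1.6, 4.8) in frame 2.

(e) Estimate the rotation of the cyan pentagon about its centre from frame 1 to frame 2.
20° clockwise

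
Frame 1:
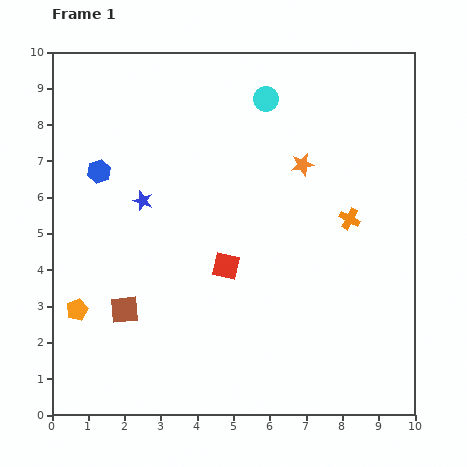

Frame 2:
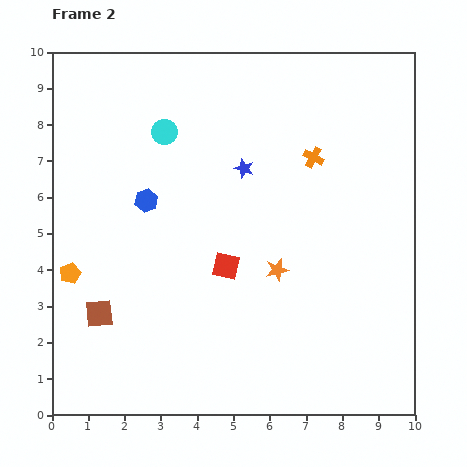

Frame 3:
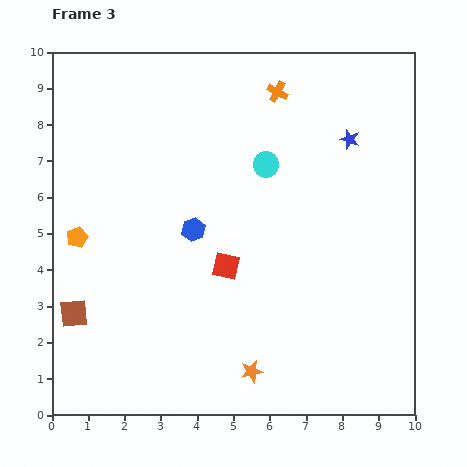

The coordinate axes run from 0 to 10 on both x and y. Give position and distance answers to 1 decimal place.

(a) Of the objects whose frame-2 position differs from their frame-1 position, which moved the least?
the brown square

(moved 0.7)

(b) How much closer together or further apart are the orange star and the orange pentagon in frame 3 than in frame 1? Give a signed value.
-1.3

Distance in frame 1: 7.4. Distance in frame 3: 6.1.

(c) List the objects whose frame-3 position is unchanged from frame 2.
the red square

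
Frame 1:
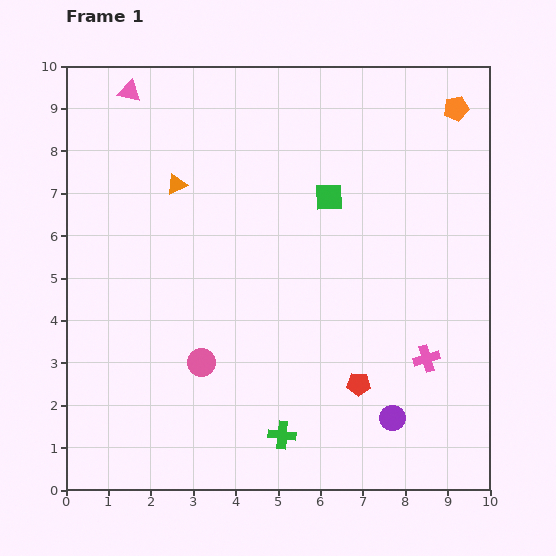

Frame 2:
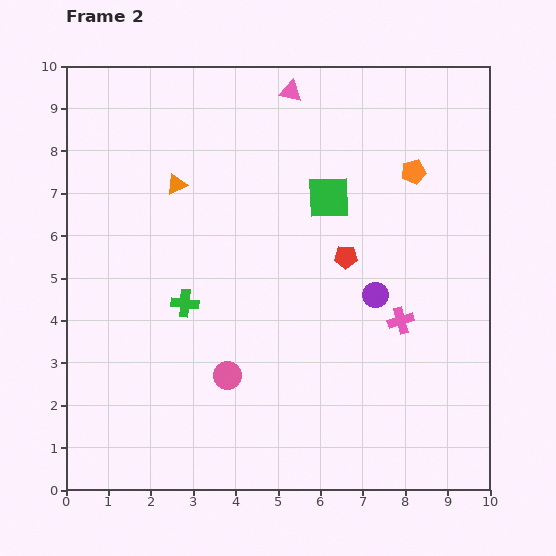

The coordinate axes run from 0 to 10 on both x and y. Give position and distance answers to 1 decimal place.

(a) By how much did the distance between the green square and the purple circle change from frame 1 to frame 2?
-2.9

Distance in frame 1: 5.4. Distance in frame 2: 2.5.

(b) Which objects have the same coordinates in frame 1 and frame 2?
the orange triangle, the green square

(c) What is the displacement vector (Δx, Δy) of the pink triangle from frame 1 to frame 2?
(3.8, 0.0)

The pink triangle was at (1.5, 9.4) in frame 1 and (5.3, 9.4) in frame 2.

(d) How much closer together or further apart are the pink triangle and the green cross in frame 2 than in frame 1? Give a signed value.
-3.3

Distance in frame 1: 8.9. Distance in frame 2: 5.6.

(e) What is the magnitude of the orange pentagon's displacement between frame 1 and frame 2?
1.8

The orange pentagon moved from (9.2, 9.0) to (8.2, 7.5), a distance of √(1.0² + 1.5²) ≈ 1.8.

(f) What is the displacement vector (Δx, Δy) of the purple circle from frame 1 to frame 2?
(-0.4, 2.9)

The purple circle was at (7.7, 1.7) in frame 1 and (7.3, 4.6) in frame 2.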